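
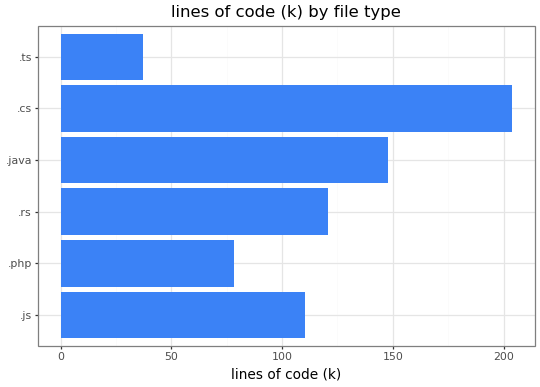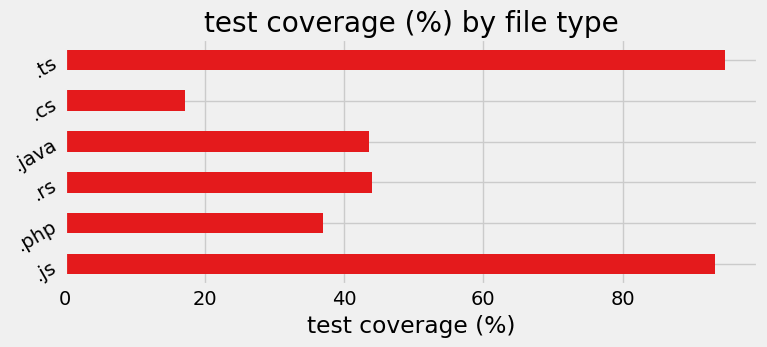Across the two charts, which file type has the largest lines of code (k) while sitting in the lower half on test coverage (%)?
Chart 2 median test coverage (%) ≈ 40; below-median file types: .php, .java, .cs. Among those, .cs has the highest lines of code (k) (≈ 200).

.cs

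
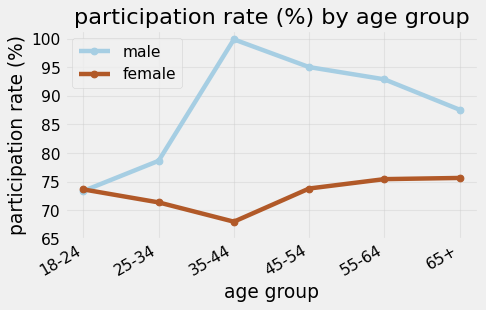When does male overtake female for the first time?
25-34

18-24: male ≈ 75 vs female ≈ 75 (not yet); 25-34: male ≈ 80 vs female ≈ 70 (first crossover).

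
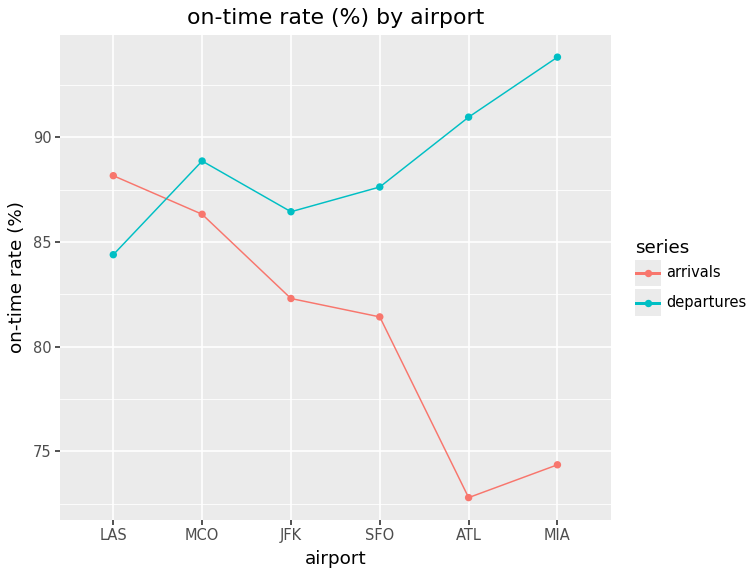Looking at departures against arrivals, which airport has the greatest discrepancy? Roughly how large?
MIA, ≈ 20 %

MIA: departures ≈ 94, arrivals ≈ 74 → gap ≈ 20. Next-largest (ATL) is only ≈ 18.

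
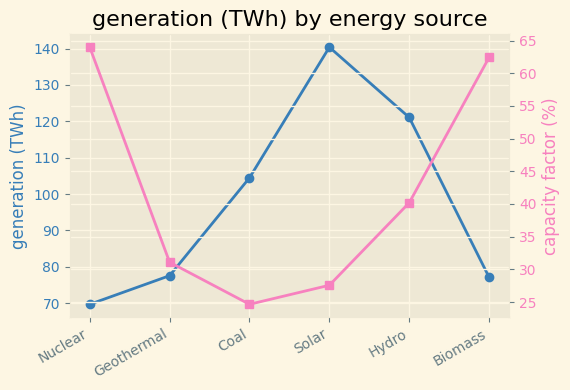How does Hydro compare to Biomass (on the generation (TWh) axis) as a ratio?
≈ 1.5×

Hydro ≈ 120, Biomass ≈ 80; 120/80 ≈ 1.5.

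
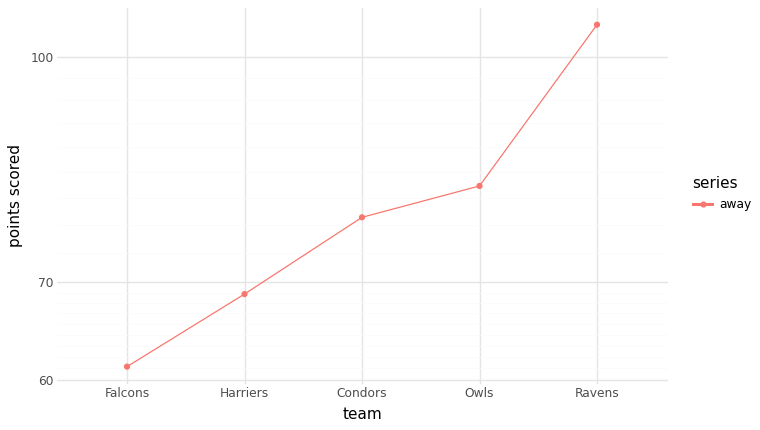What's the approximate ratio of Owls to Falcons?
≈ 1.33×

Owls ≈ 80, Falcons ≈ 60; 80/60 ≈ 1.33.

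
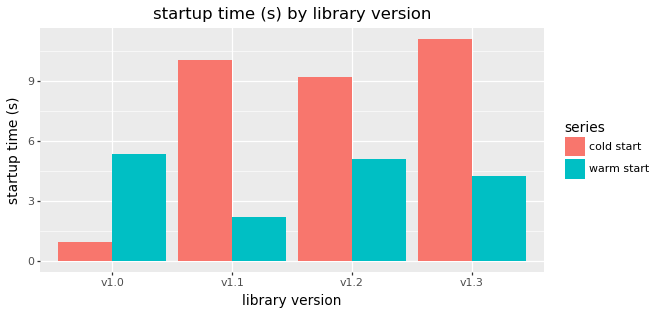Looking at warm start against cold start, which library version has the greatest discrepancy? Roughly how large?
v1.1: warm start ≈ 2, cold start ≈ 10 → gap ≈ 8. Next-largest (v1.3) is only ≈ 7.

v1.1, ≈ 8 s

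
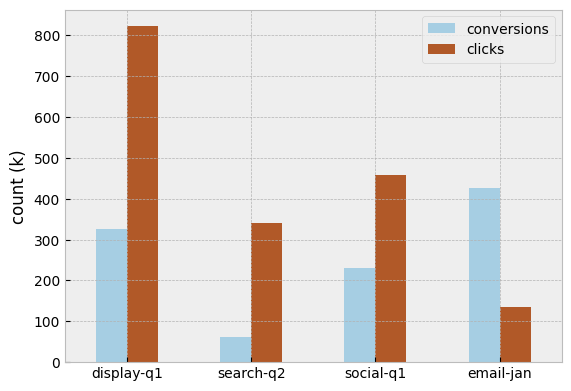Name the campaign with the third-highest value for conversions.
Top 4 for conversions: email-jan ≈ 400, display-q1 ≈ 300, social-q1 ≈ 200, search-q2 ≈ 100.

social-q1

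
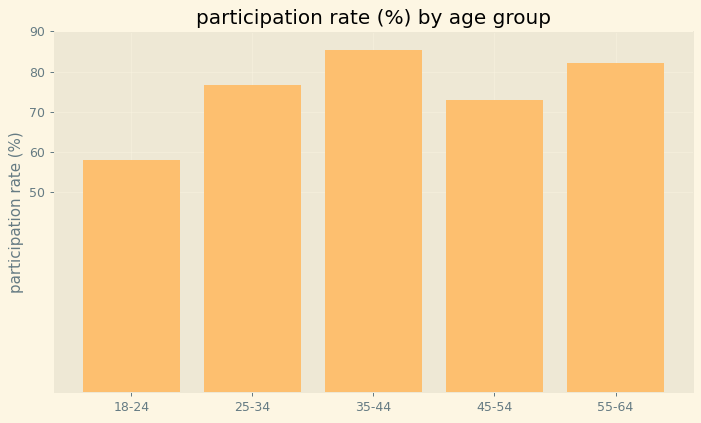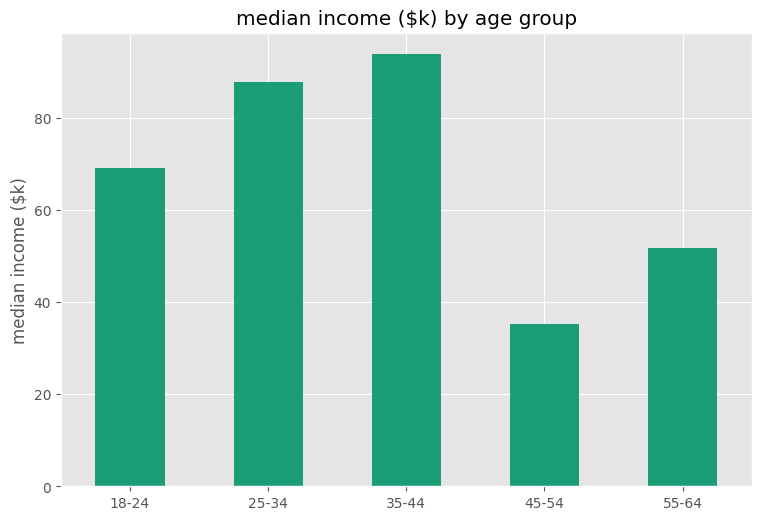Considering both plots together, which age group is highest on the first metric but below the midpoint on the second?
Chart 2 median median income ($k) ≈ 70; below-median age groups: 45-54, 55-64. Among those, 55-64 has the highest participation rate (%) (≈ 80).

55-64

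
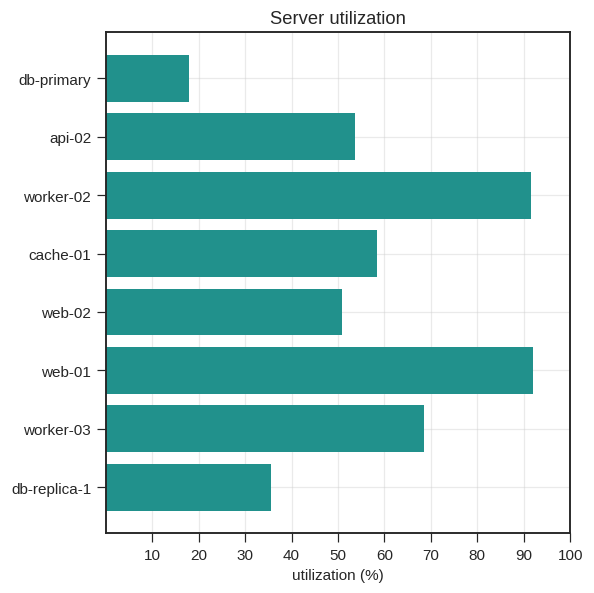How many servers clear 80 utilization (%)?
Above 80: worker-02, web-01.

2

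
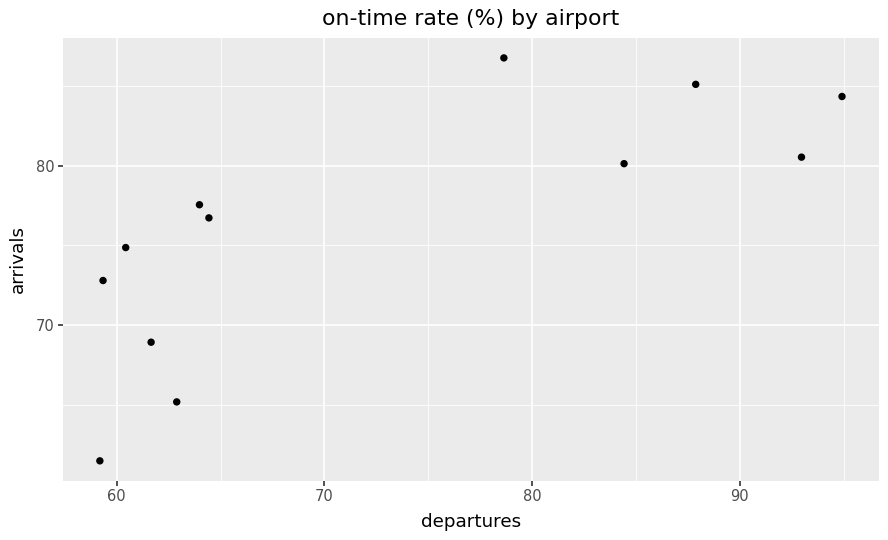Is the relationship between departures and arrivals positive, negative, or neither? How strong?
Points are positively correlated; strong (|r| ≈ 0.8).

positive, strong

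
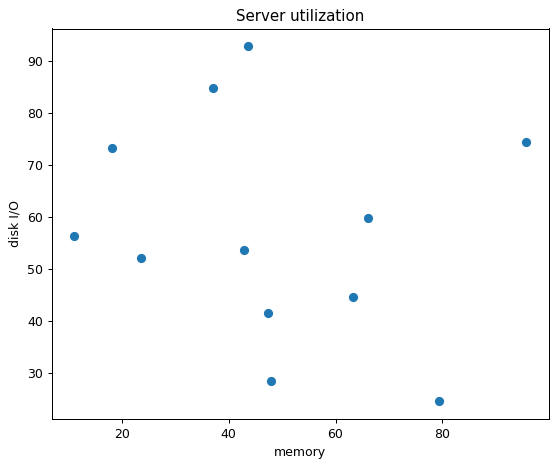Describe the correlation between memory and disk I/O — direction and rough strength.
no clear correlation

Points are roughly uncorrelated; weak (|r| ≈ 0.2).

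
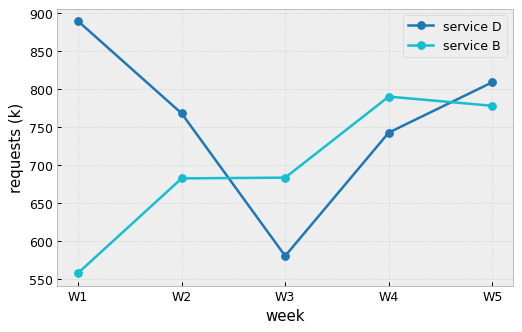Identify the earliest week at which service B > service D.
W2: service B ≈ 700 vs service D ≈ 750 (not yet); W3: service B ≈ 700 vs service D ≈ 600 (first crossover).

W3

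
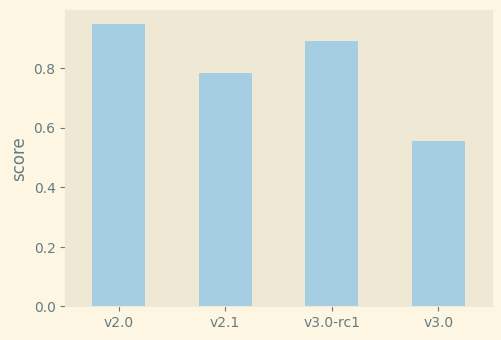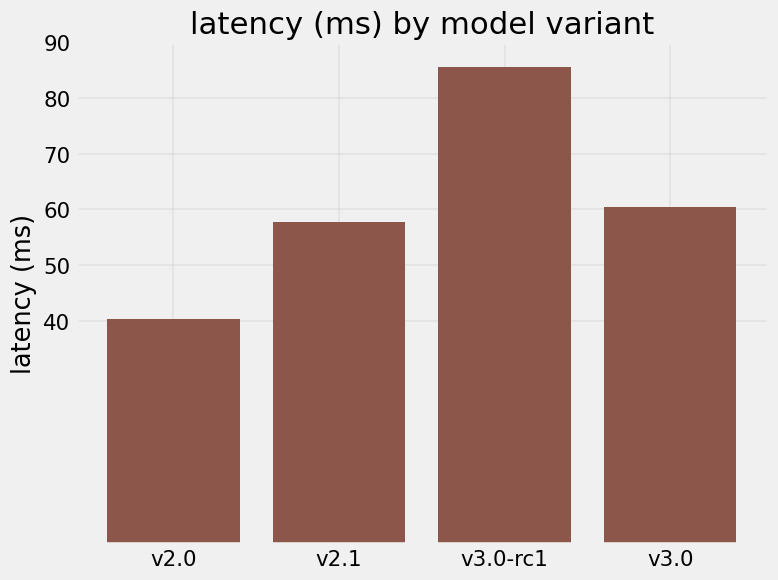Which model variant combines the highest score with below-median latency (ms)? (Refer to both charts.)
Chart 2 median latency (ms) ≈ 60; below-median model variants: v2.0, v2.1. Among those, v2.0 has the highest score (≈ 0.9).

v2.0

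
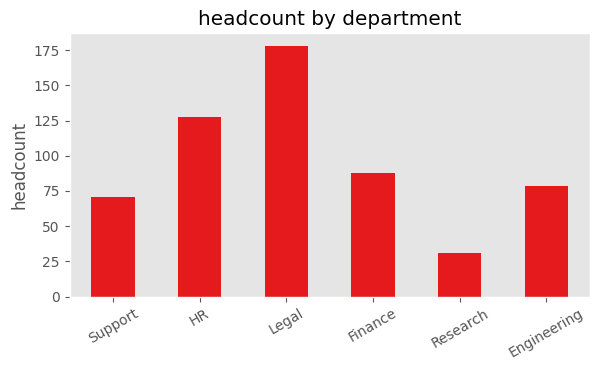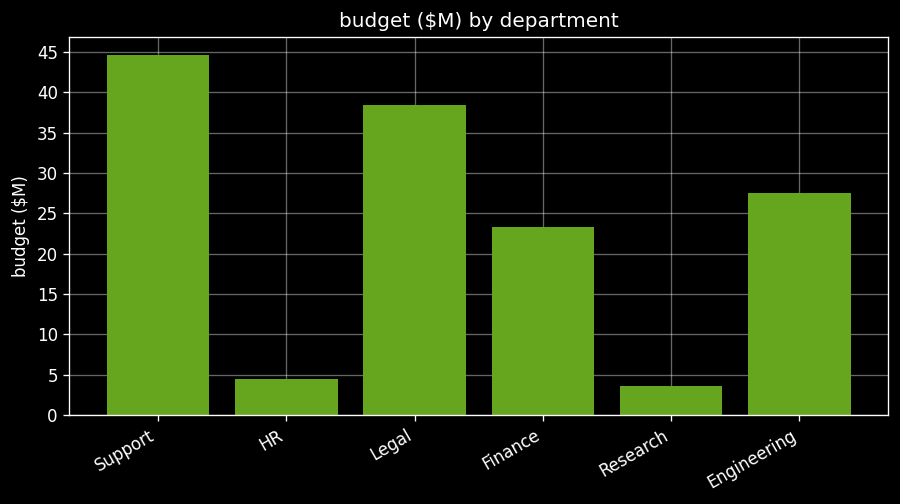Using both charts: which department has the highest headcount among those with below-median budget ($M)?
Chart 2 median budget ($M) ≈ 25; below-median departments: HR, Finance, Research. Among those, HR has the highest headcount (≈ 120).

HR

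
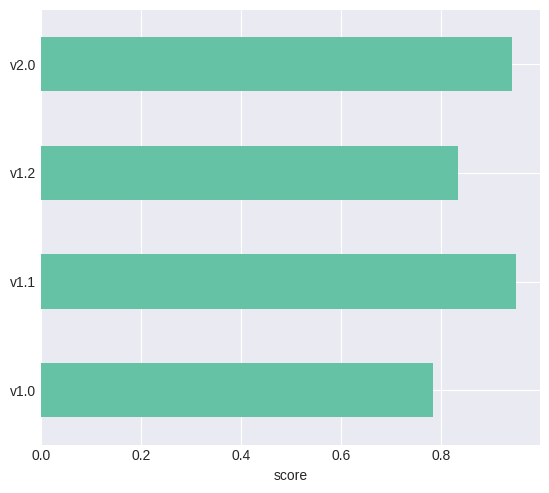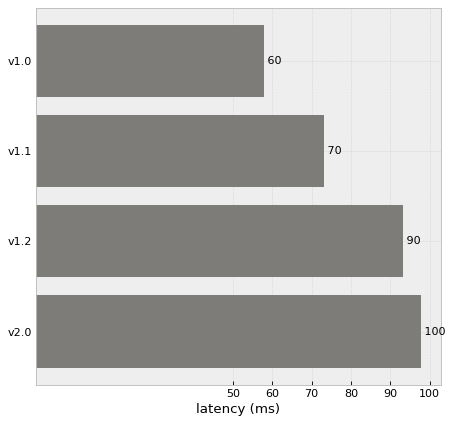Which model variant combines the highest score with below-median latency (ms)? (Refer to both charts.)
v1.1

Chart 2 median latency (ms) ≈ 80; below-median model variants: v1.0, v1.1. Among those, v1.1 has the highest score (≈ 0.9).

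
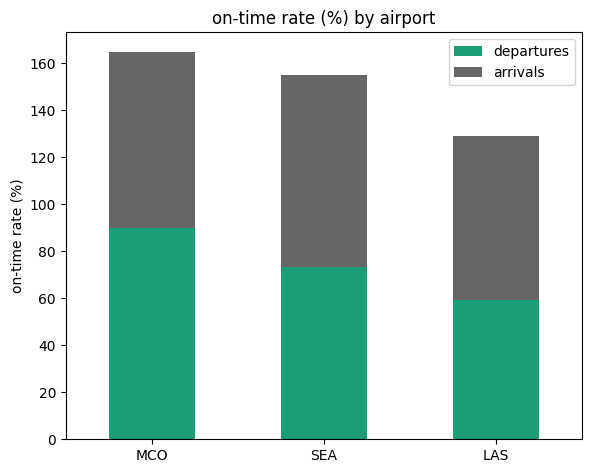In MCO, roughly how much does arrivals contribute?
≈ 60

arrivals top ≈ 160, bottom ≈ 100; segment ≈ 60.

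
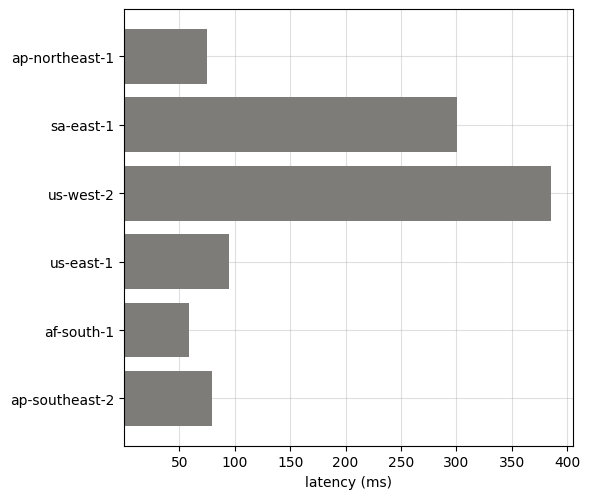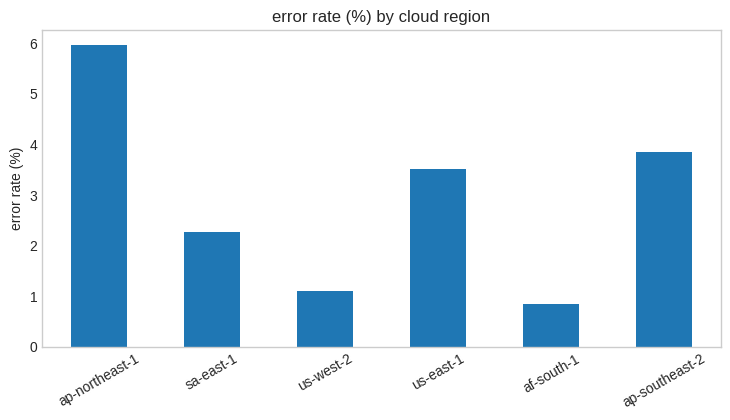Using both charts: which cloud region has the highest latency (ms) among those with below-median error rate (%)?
Chart 2 median error rate (%) ≈ 3; below-median cloud regions: sa-east-1, us-west-2, af-south-1. Among those, us-west-2 has the highest latency (ms) (≈ 400).

us-west-2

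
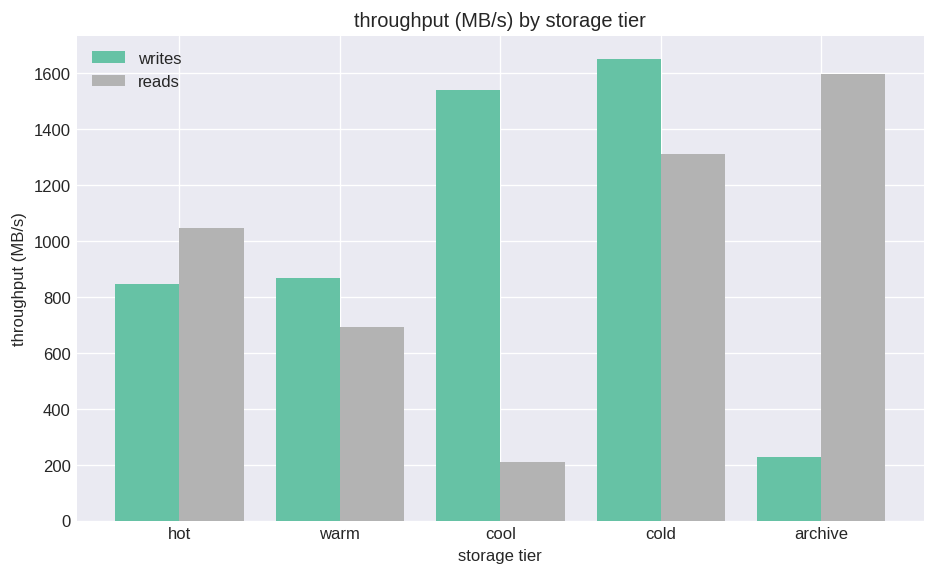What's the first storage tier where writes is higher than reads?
hot: writes ≈ 800 vs reads ≈ 1000 (not yet); warm: writes ≈ 800 vs reads ≈ 600 (first crossover).

warm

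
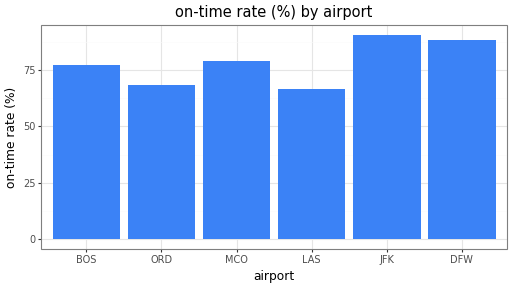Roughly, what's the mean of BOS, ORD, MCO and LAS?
≈ 75

(80 + 70 + 80 + 70) / 4 ≈ 75.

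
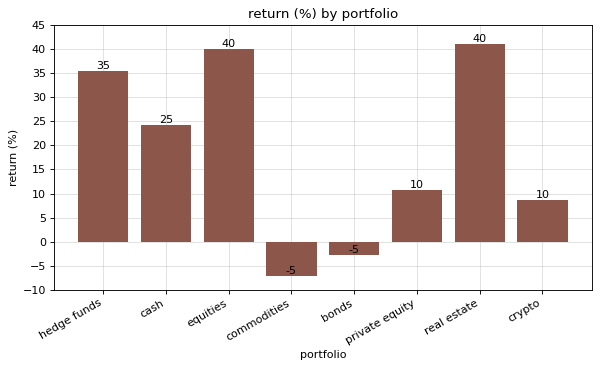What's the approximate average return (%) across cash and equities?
≈ 32

(25 + 40) / 2 ≈ 32.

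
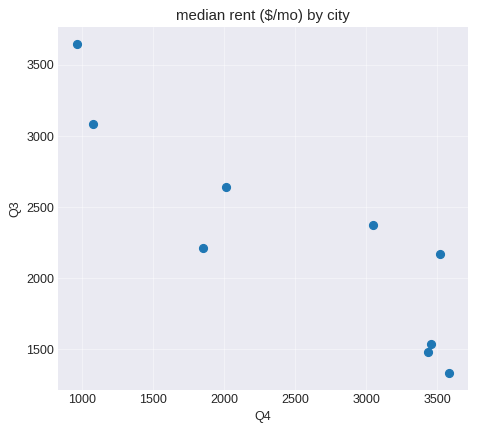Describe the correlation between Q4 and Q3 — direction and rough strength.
Points are negatively correlated; strong (|r| ≈ 0.9).

negative, strong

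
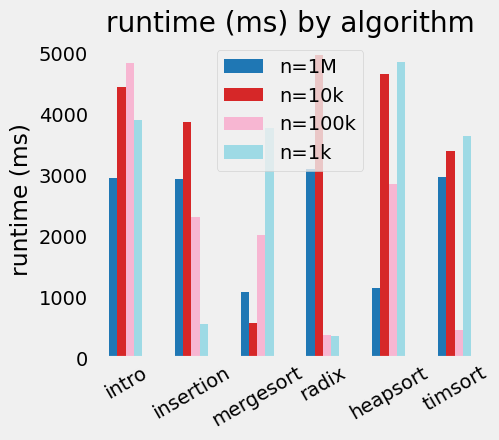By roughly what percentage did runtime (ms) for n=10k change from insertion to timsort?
insertion ≈ 4000, timsort ≈ 3500; (3500 − 4000) / 4000 ≈ -12.5%.

≈ -12.5%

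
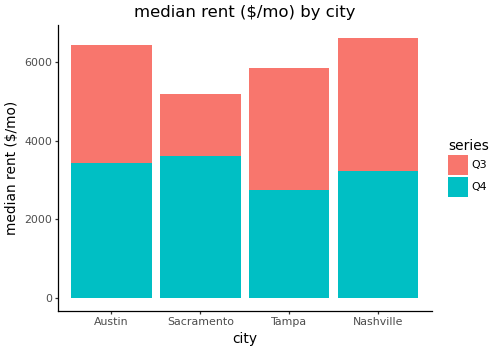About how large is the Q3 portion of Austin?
Q3 top ≈ 6000, bottom ≈ 3000; segment ≈ 3000.

≈ 3000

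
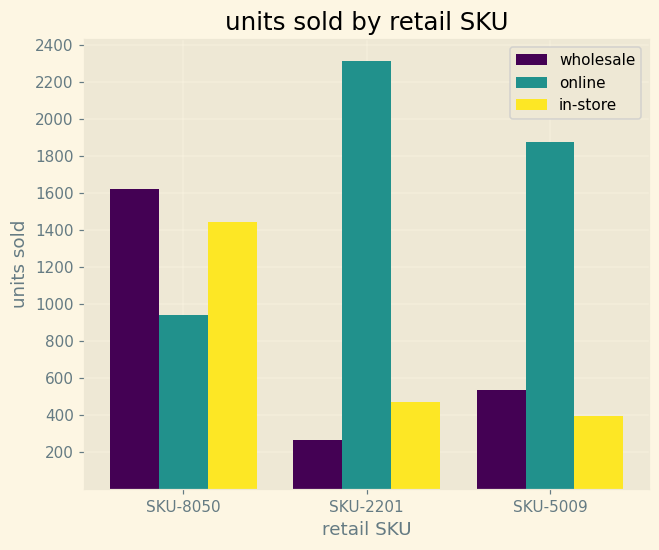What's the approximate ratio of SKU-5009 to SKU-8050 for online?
SKU-5009 ≈ 1800, SKU-8050 ≈ 1000; 1800/1000 ≈ 1.8.

≈ 1.8×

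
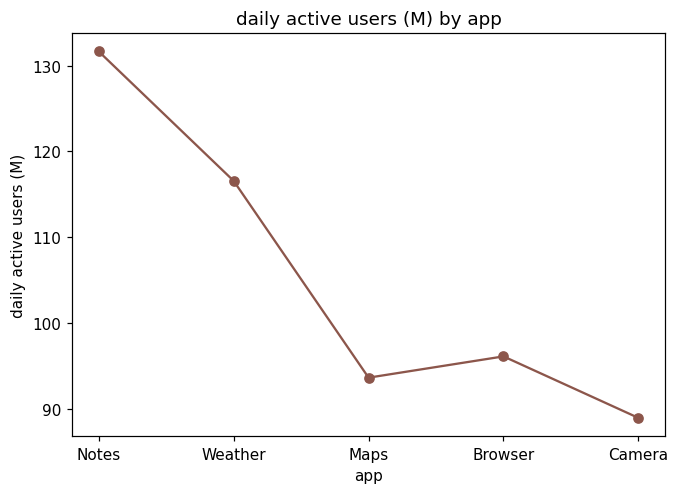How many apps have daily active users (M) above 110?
2

Above 110: Notes, Weather.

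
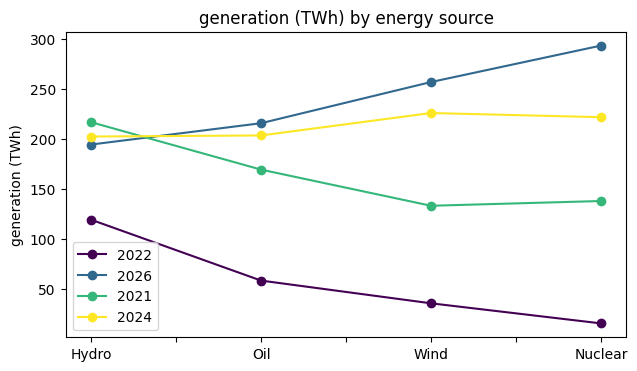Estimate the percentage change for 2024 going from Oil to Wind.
≈ +12.5%

Oil ≈ 200, Wind ≈ 225; (225 − 200) / 200 ≈ +12.5%.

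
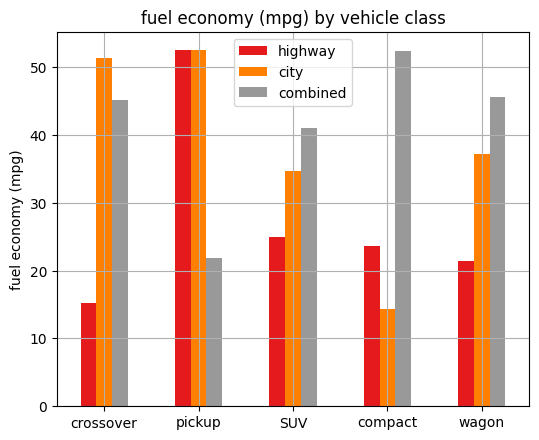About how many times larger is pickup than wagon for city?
pickup ≈ 55, wagon ≈ 35; 55/35 ≈ 1.57.

≈ 1.57×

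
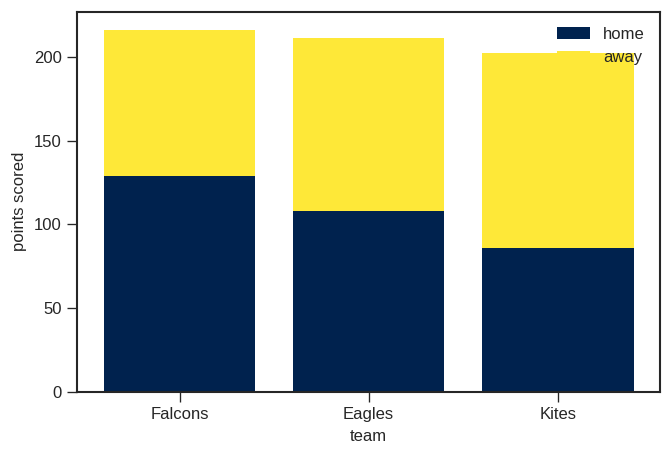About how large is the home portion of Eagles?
home top ≈ 100, bottom ≈ 0; segment ≈ 100.

≈ 100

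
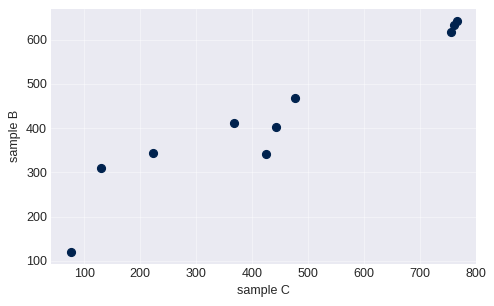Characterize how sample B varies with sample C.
positive, strong

Points are positively correlated; strong (|r| ≈ 1.0).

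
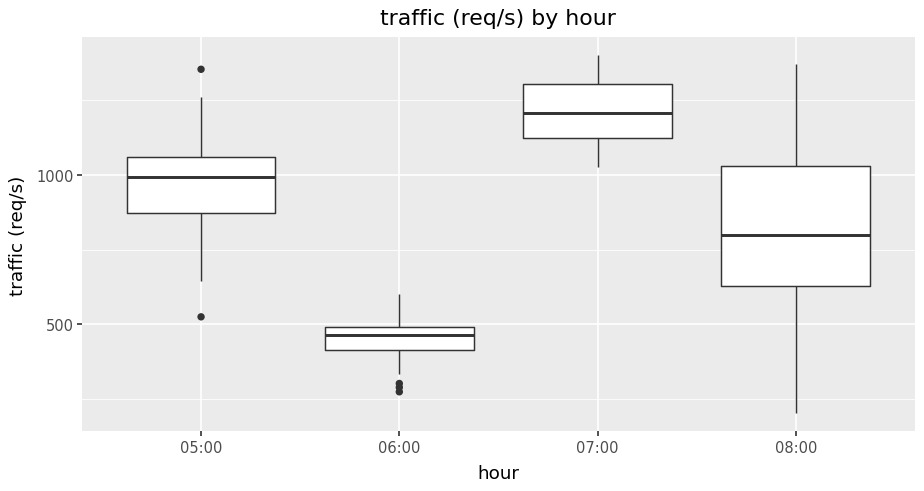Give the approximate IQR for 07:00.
Q3 ≈ 1300, Q1 ≈ 1100; IQR ≈ 200.

≈ 200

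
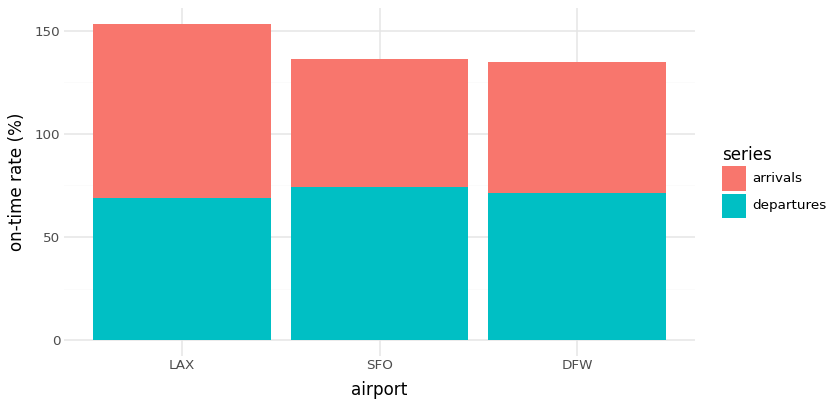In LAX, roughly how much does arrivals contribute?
arrivals top ≈ 160, bottom ≈ 60; segment ≈ 100.

≈ 100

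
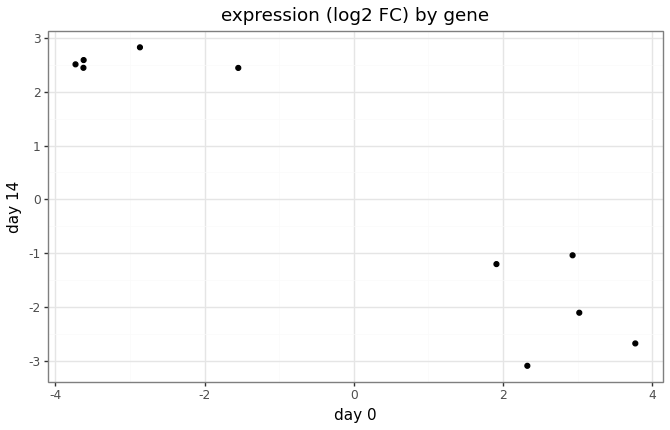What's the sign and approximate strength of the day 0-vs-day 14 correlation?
Points are negatively correlated; strong (|r| ≈ 1.0).

negative, strong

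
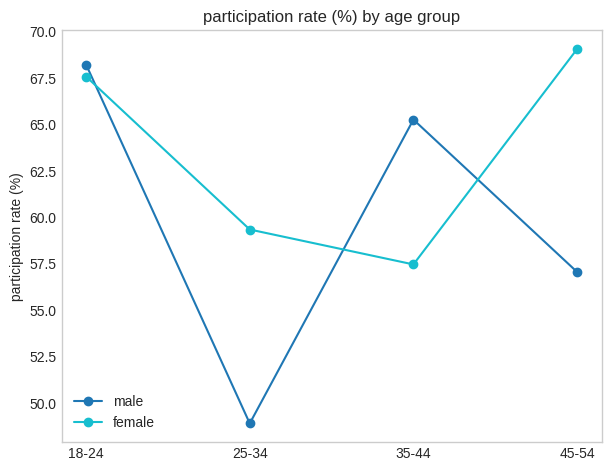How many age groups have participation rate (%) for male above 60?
Above 60: 18-24, 35-44.

2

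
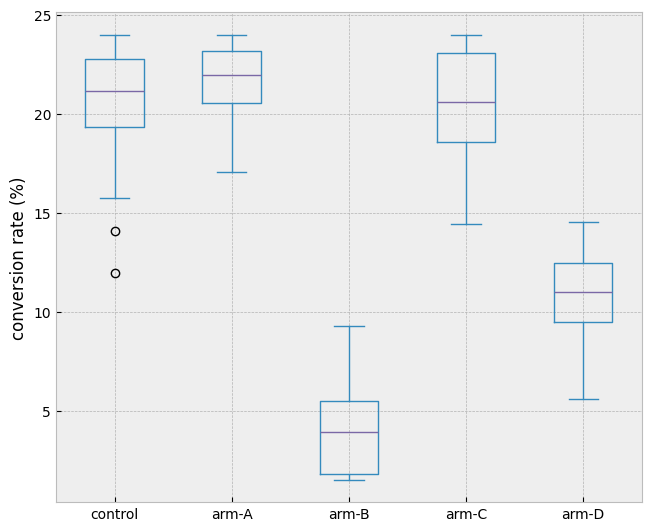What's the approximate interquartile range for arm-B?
≈ 4

Q3 ≈ 6, Q1 ≈ 2; IQR ≈ 4.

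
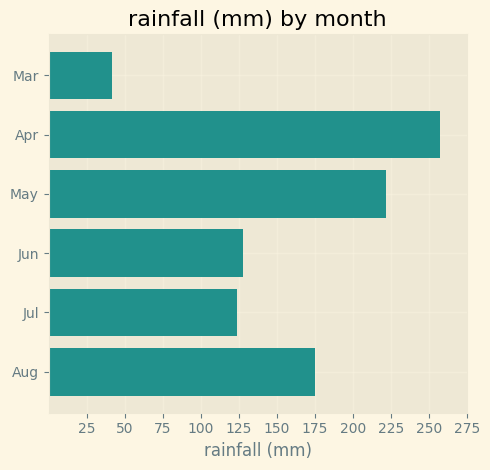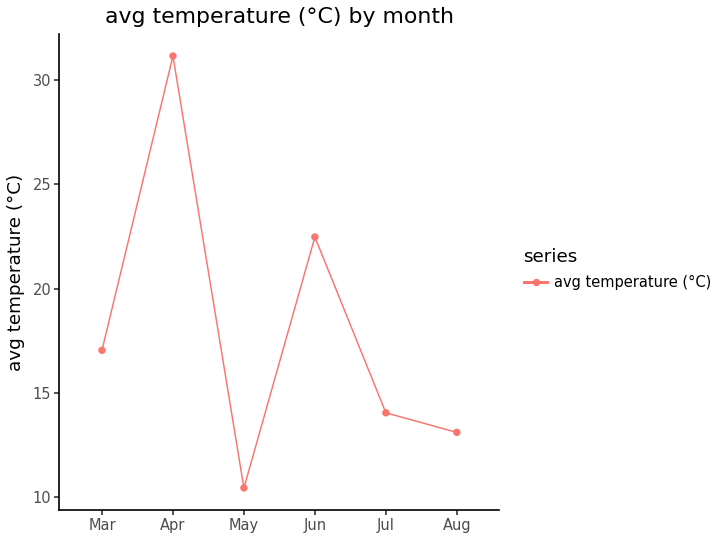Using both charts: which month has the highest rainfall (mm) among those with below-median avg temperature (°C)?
Chart 2 median avg temperature (°C) ≈ 15; below-median months: May, Jul, Aug. Among those, May has the highest rainfall (mm) (≈ 225).

May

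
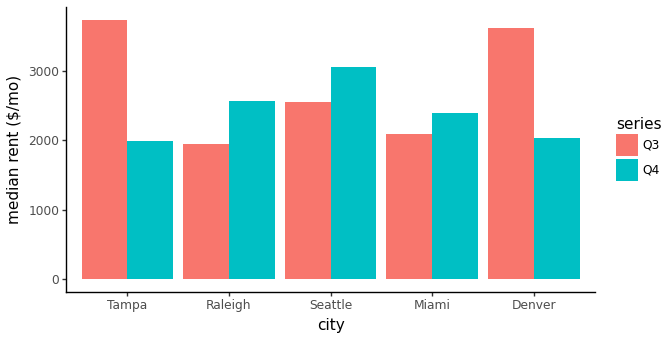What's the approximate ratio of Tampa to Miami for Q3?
≈ 1.75×

Tampa ≈ 3500, Miami ≈ 2000; 3500/2000 ≈ 1.75.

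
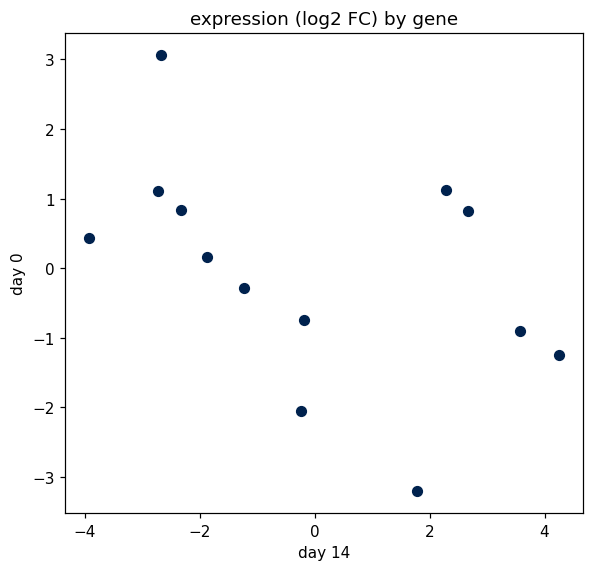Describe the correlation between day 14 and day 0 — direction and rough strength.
negative, moderate

Points are negatively correlated; moderate (|r| ≈ 0.5).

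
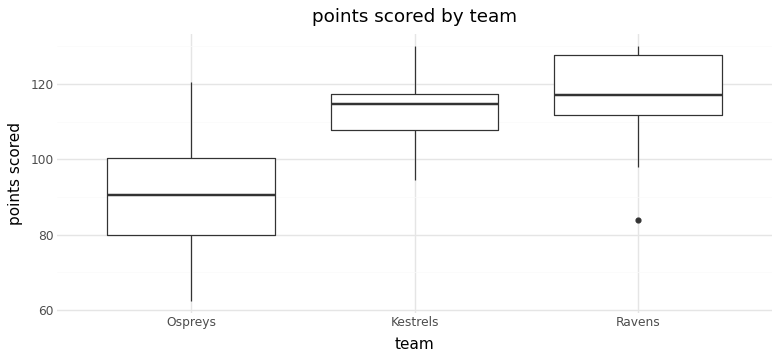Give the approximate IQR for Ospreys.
Q3 ≈ 100, Q1 ≈ 80; IQR ≈ 20.

≈ 20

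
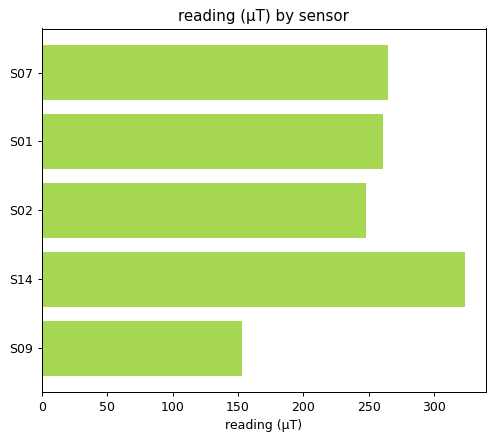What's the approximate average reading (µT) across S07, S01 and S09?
(250 + 250 + 150) / 3 ≈ 217.

≈ 217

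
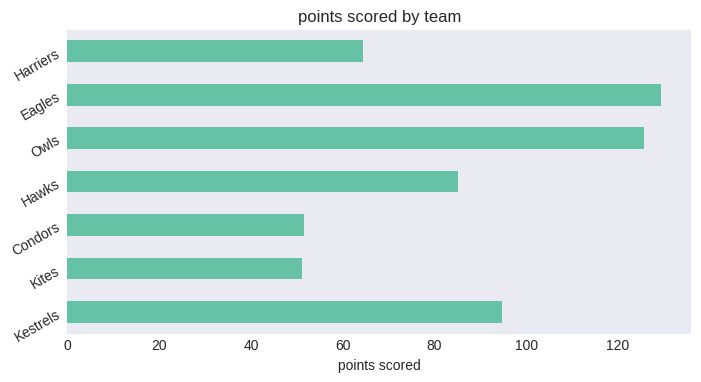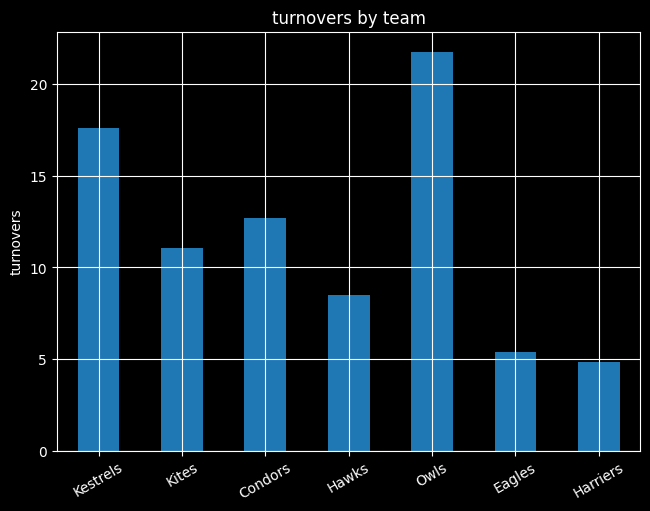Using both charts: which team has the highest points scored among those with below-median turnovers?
Eagles

Chart 2 median turnovers ≈ 12; below-median teams: Hawks, Eagles, Harriers. Among those, Eagles has the highest points scored (≈ 120).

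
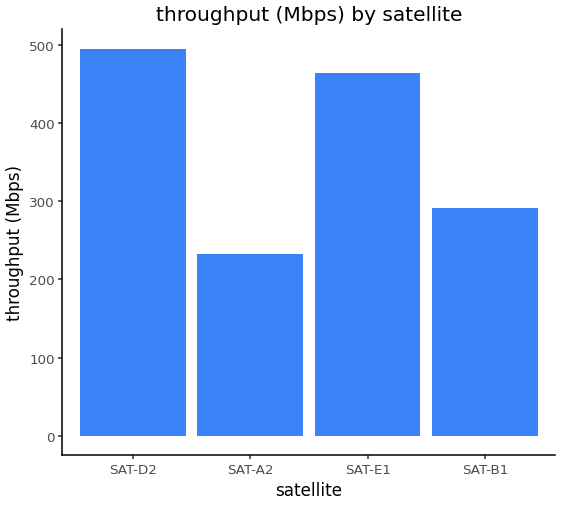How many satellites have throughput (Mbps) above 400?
2

Above 400: SAT-D2, SAT-E1.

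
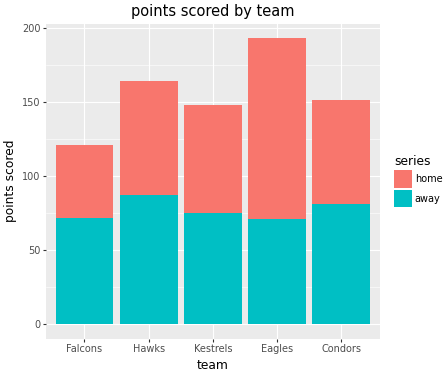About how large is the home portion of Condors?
home top ≈ 160, bottom ≈ 80; segment ≈ 80.

≈ 80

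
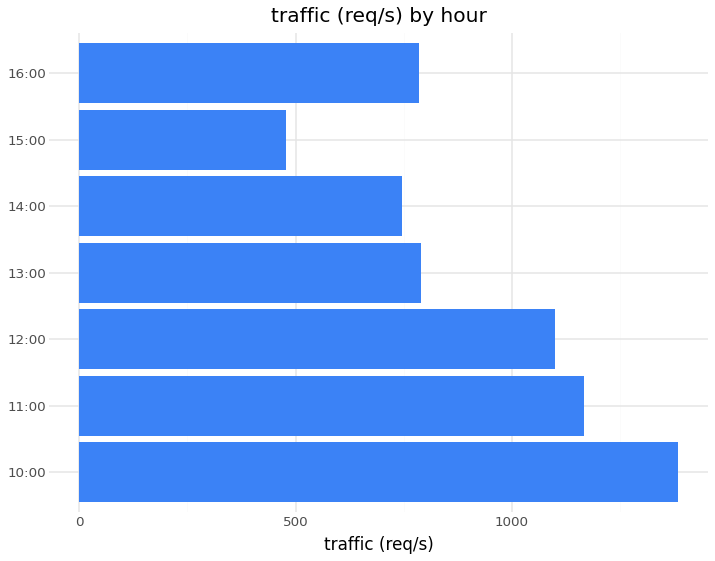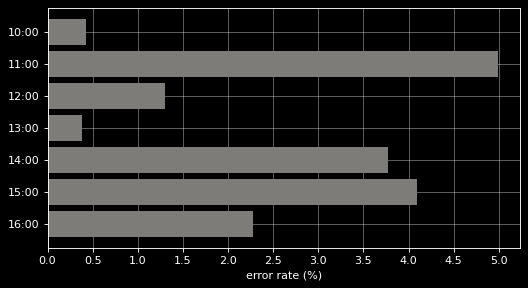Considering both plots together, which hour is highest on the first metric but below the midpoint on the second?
Chart 2 median error rate (%) ≈ 2.5; below-median hours: 10:00, 12:00, 13:00. Among those, 10:00 has the highest traffic (req/s) (≈ 1400).

10:00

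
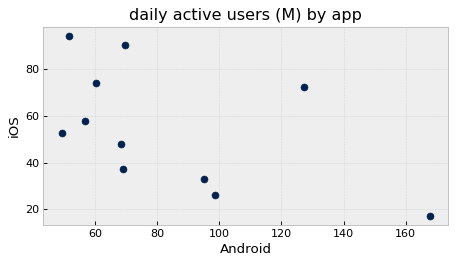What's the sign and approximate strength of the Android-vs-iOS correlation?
negative, moderate

Points are negatively correlated; moderate (|r| ≈ 0.5).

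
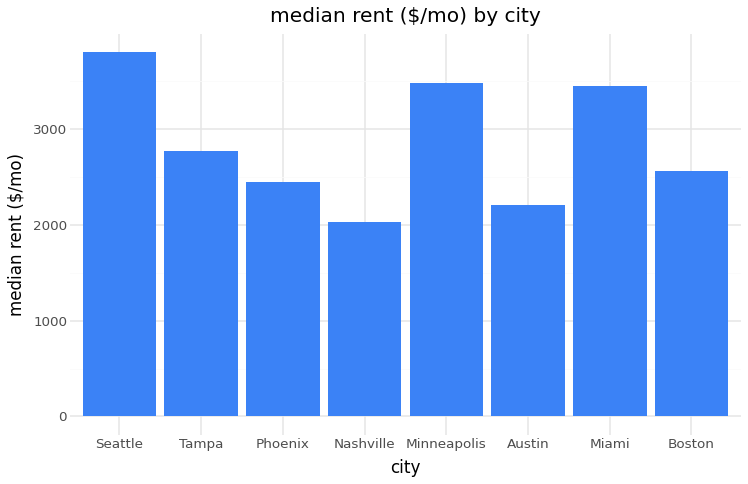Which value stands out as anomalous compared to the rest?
Seattle ≈ 4000; the rest sit between ≈ 2000 and ≈ 3500.

Seattle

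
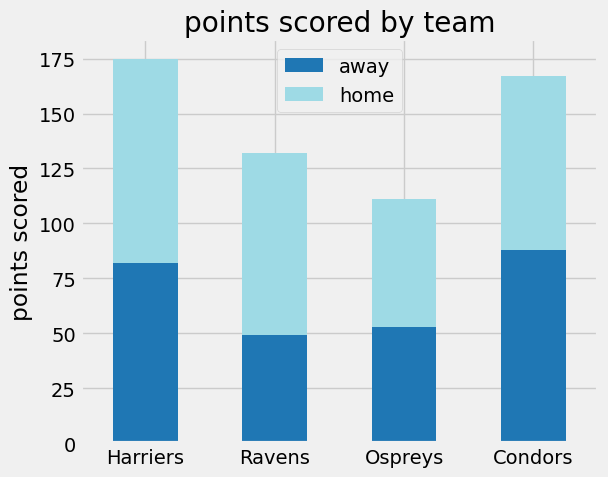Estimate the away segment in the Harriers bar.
≈ 80

away top ≈ 80, bottom ≈ 0; segment ≈ 80.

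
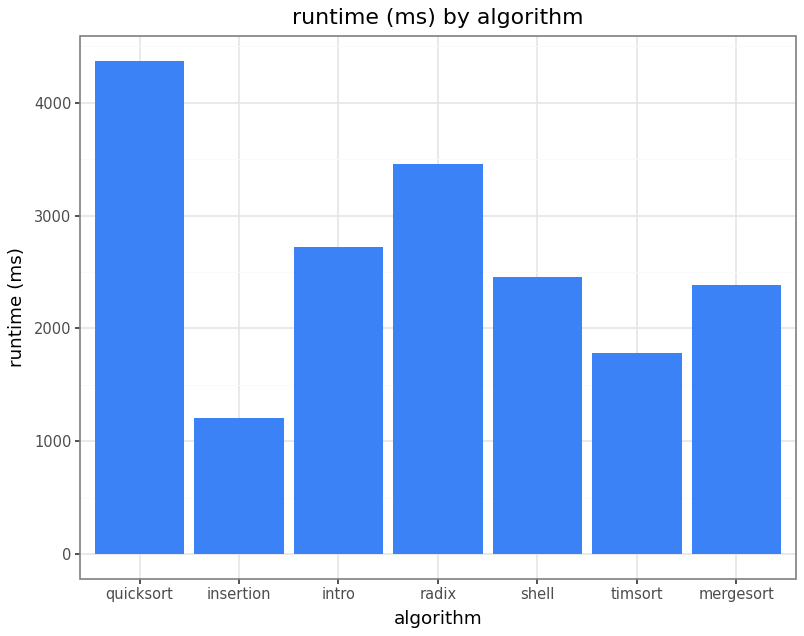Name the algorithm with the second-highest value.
radix

Top 3: quicksort ≈ 4500, radix ≈ 3500, intro ≈ 2500.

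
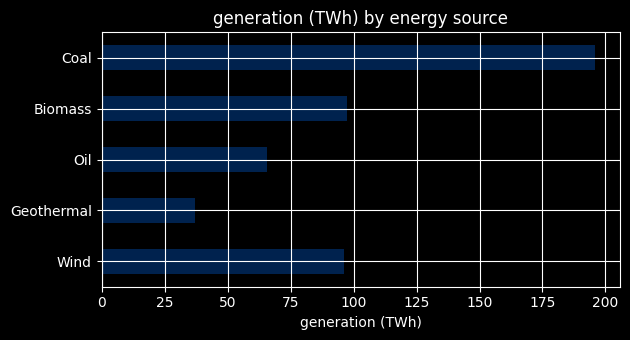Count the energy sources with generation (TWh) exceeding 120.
Above 120: Coal.

1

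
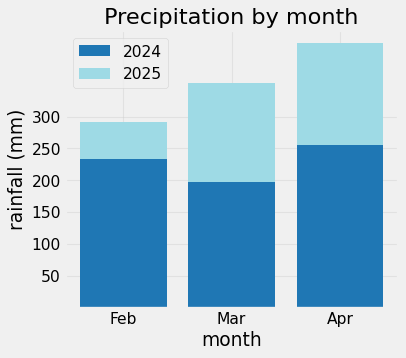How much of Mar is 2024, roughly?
≈ 200

2024 top ≈ 200, bottom ≈ 0; segment ≈ 200.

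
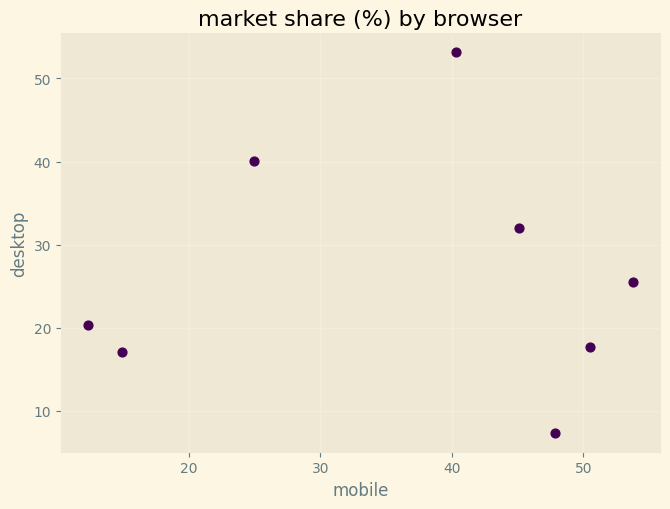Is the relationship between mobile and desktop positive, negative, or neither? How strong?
no clear correlation

Points are roughly uncorrelated; weak (|r| ≈ 0.0).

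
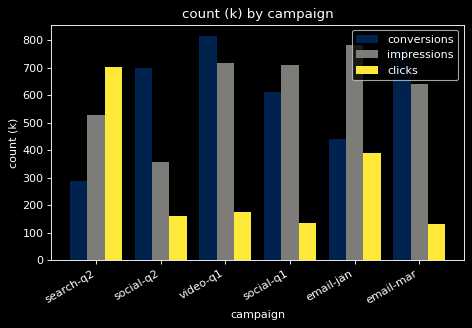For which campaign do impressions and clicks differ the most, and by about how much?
social-q1: impressions ≈ 700, clicks ≈ 100 → gap ≈ 600. Next-largest (video-q1) is only ≈ 500.

social-q1, ≈ 600 k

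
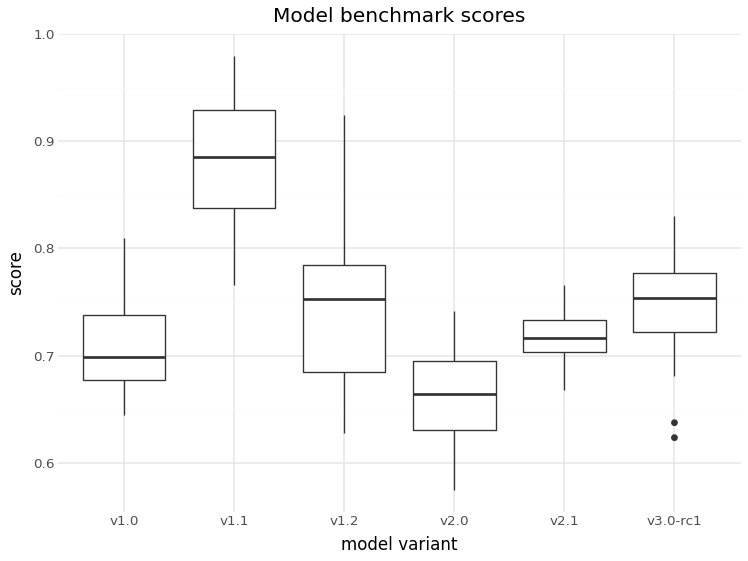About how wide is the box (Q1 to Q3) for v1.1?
≈ 0.08

Q3 ≈ 0.92, Q1 ≈ 0.84; IQR ≈ 0.08.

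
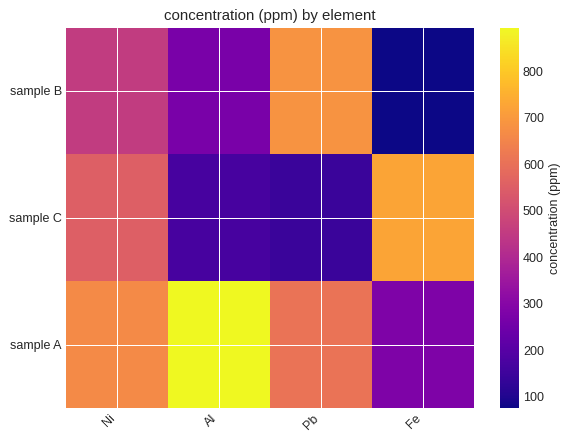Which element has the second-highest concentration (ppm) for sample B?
Top 3 for sample B: Pb ≈ 700, Ni ≈ 500, Al ≈ 300.

Ni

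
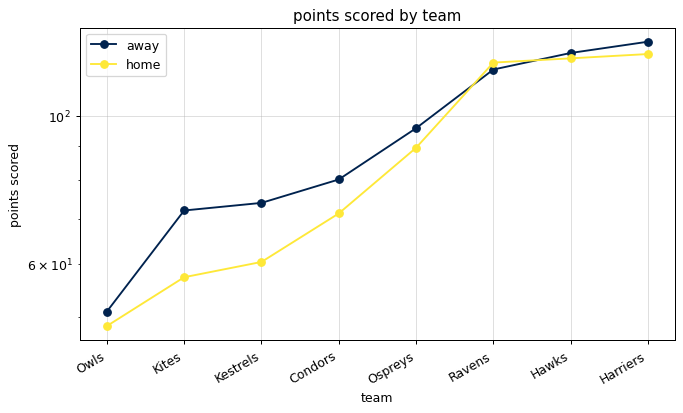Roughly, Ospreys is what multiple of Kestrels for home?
≈ 1.5×

Ospreys ≈ 90, Kestrels ≈ 60; 90/60 ≈ 1.5.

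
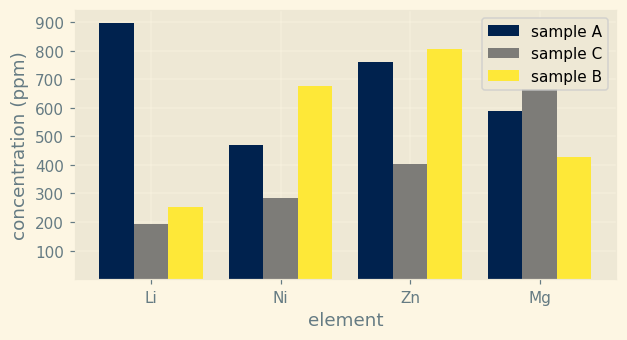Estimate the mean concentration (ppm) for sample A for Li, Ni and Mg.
≈ 667

(900 + 500 + 600) / 3 ≈ 667.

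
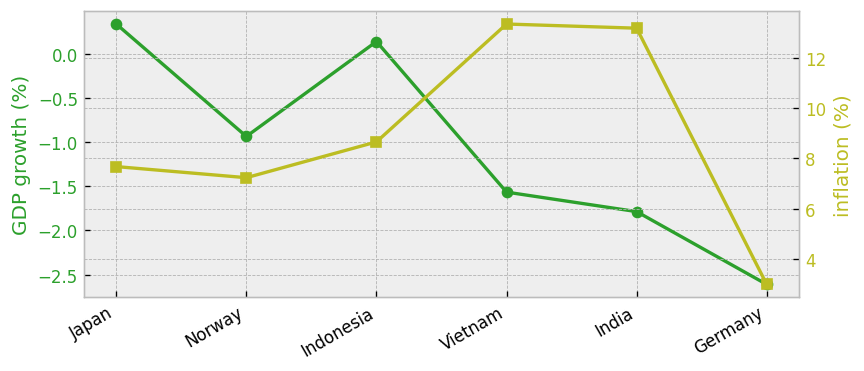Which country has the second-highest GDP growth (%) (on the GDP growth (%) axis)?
Indonesia

Top 3 (on the GDP growth (%) axis): Japan ≈ 0.5, Indonesia ≈ 0.0, Norway ≈ -1.0.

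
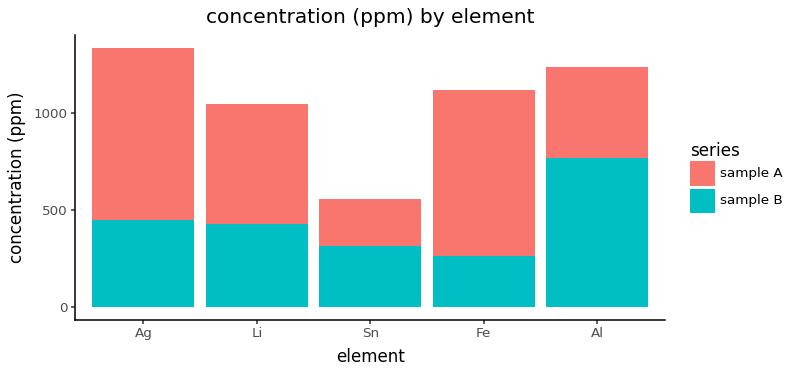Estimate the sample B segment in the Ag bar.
sample B top ≈ 400, bottom ≈ 0; segment ≈ 400.

≈ 400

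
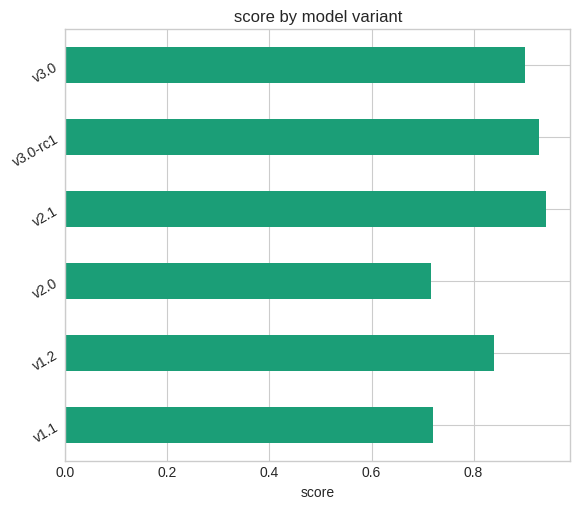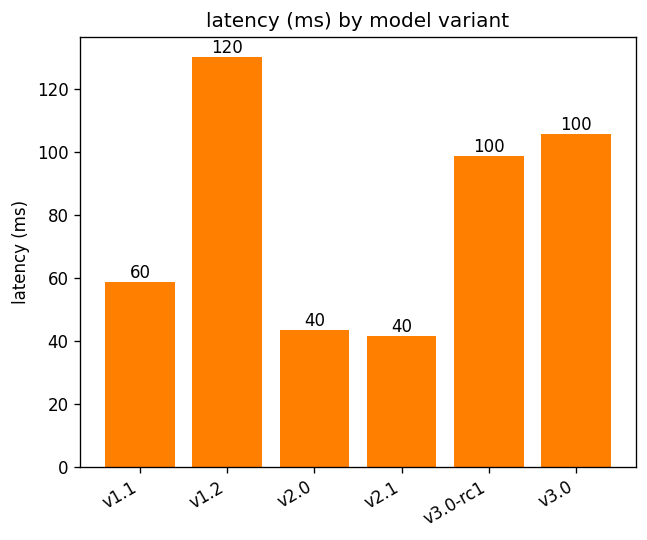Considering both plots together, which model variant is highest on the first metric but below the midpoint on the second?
v2.1

Chart 2 median latency (ms) ≈ 80; below-median model variants: v1.1, v2.0, v2.1. Among those, v2.1 has the highest score (≈ 0.9).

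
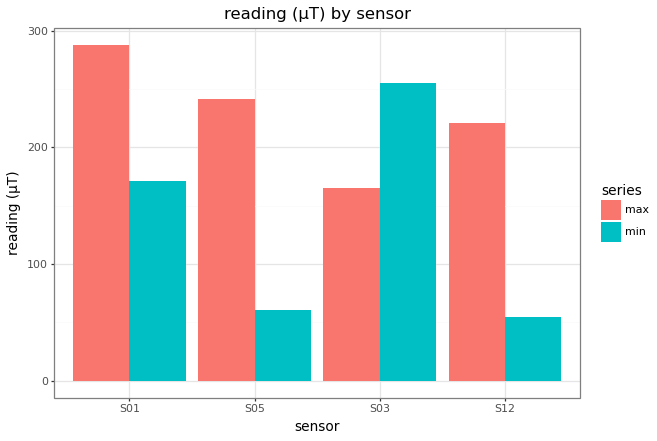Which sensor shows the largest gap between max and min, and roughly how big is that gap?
S05: max ≈ 250, min ≈ 50 → gap ≈ 200. Next-largest (S12) is only ≈ 175.

S05, ≈ 200 µT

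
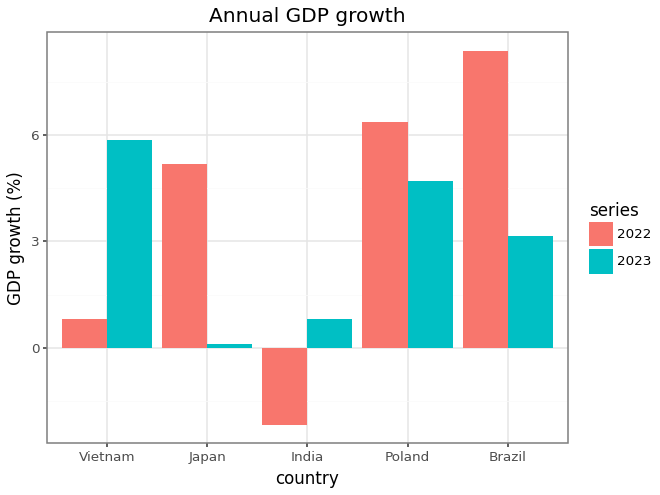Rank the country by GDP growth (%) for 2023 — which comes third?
Brazil

Top 4 for 2023: Vietnam ≈ 6, Poland ≈ 5, Brazil ≈ 3, India ≈ 1.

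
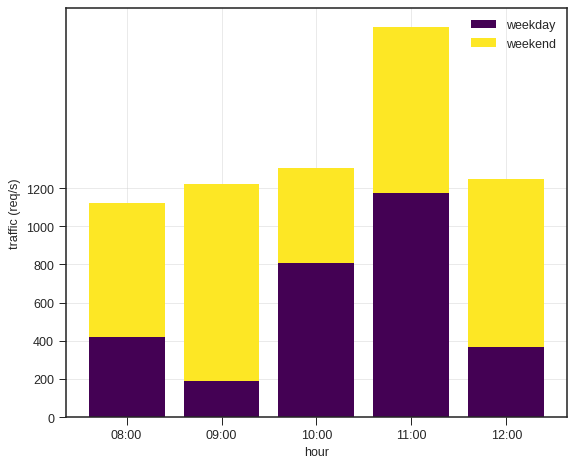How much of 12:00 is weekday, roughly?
weekday top ≈ 400, bottom ≈ 0; segment ≈ 400.

≈ 400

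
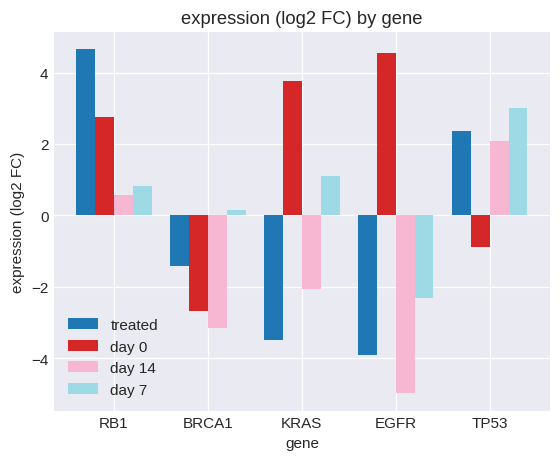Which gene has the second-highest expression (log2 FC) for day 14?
Top 3 for day 14: TP53 ≈ 2, RB1 ≈ 1, KRAS ≈ -2.

RB1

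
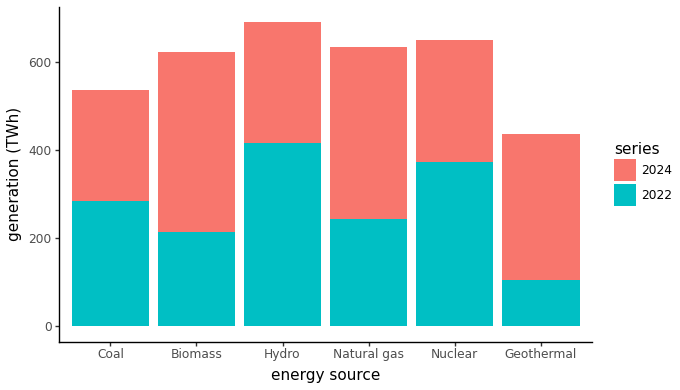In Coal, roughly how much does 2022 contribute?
2022 top ≈ 300, bottom ≈ 0; segment ≈ 300.

≈ 300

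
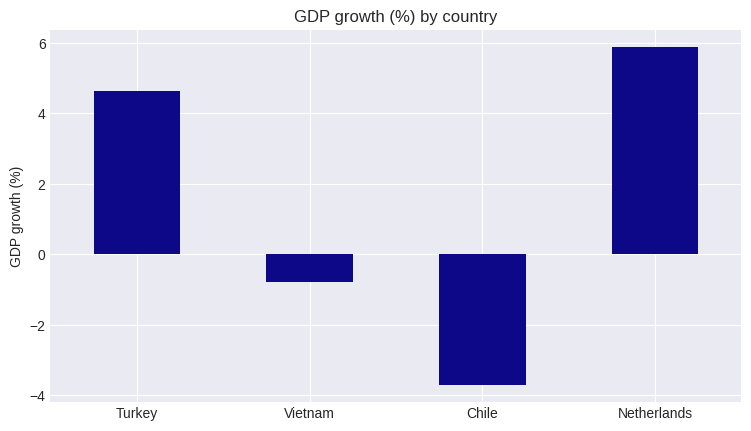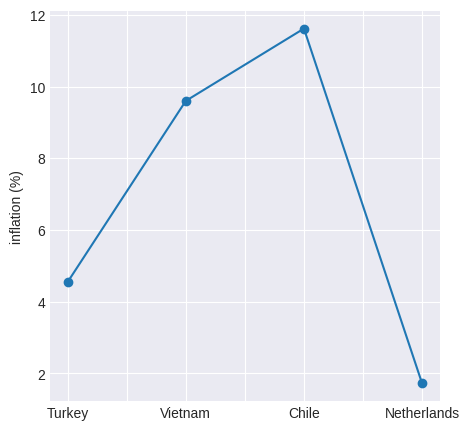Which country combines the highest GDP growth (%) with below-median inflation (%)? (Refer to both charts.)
Chart 2 median inflation (%) ≈ 8; below-median countries: Turkey, Netherlands. Among those, Netherlands has the highest GDP growth (%) (≈ 6).

Netherlands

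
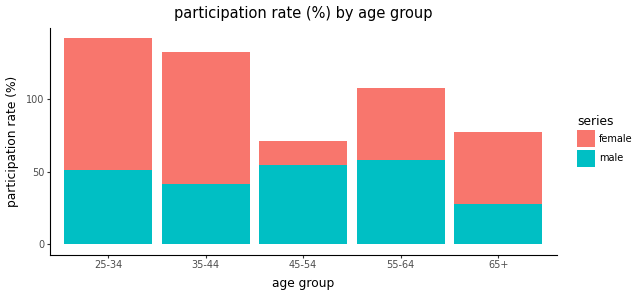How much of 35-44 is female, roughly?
female top ≈ 140, bottom ≈ 40; segment ≈ 100.

≈ 100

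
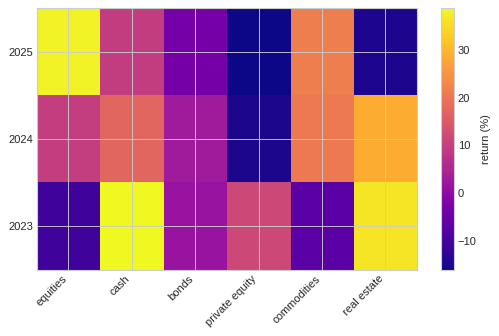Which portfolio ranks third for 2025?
Top 4 for 2025: equities ≈ 40, commodities ≈ 20, cash ≈ 10, bonds ≈ -5.

cash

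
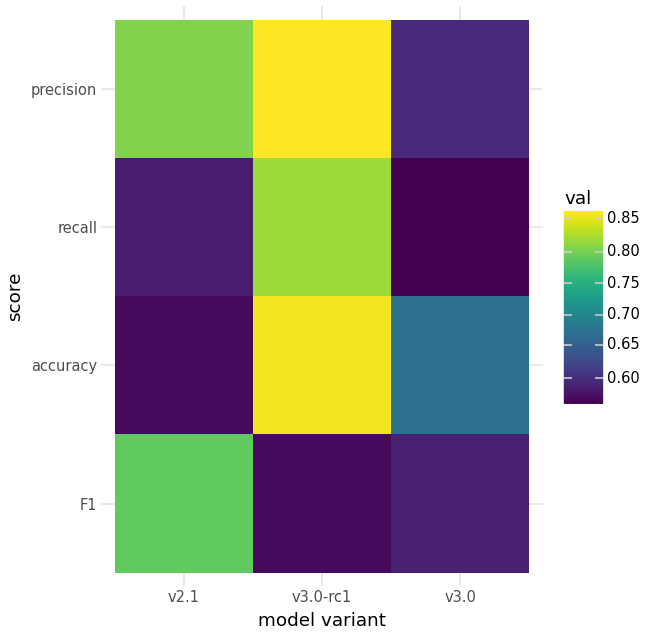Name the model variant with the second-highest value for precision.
Top 3 for precision: v3.0-rc1 ≈ 0.85, v2.1 ≈ 0.80, v3.0 ≈ 0.60.

v2.1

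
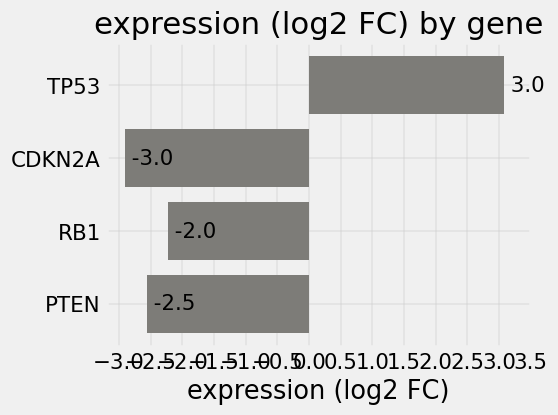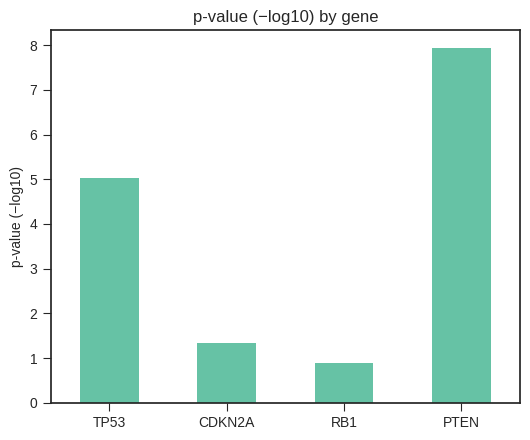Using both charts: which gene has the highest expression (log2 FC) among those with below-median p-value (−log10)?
Chart 2 median p-value (−log10) ≈ 3; below-median genes: CDKN2A, RB1. Among those, RB1 has the highest expression (log2 FC) (≈ -2).

RB1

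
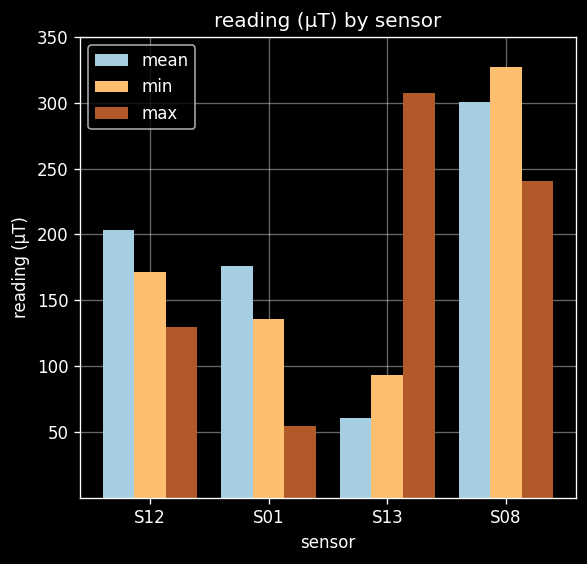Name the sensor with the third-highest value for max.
S12

Top 4 for max: S13 ≈ 300, S08 ≈ 250, S12 ≈ 150, S01 ≈ 50.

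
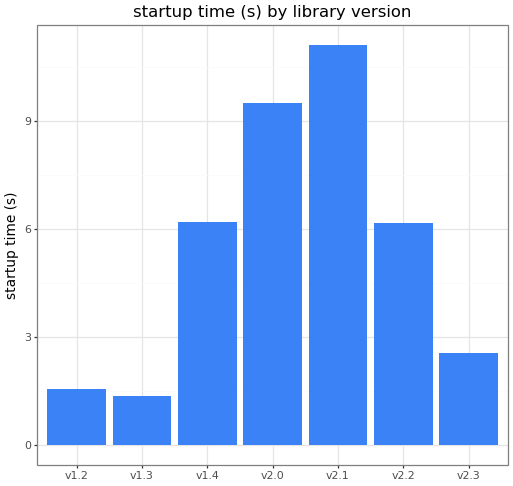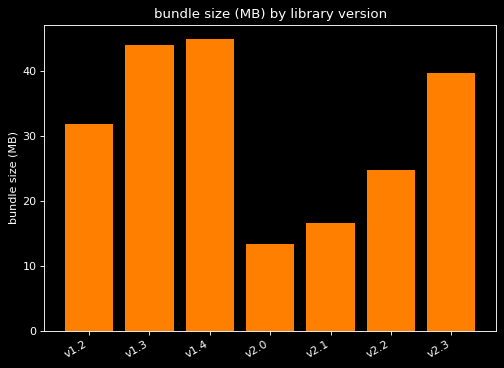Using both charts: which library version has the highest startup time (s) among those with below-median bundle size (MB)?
v2.1

Chart 2 median bundle size (MB) ≈ 30; below-median library versions: v2.0, v2.1, v2.2. Among those, v2.1 has the highest startup time (s) (≈ 12).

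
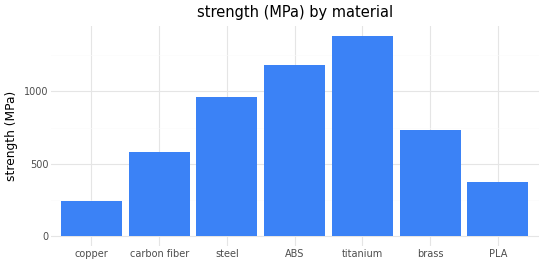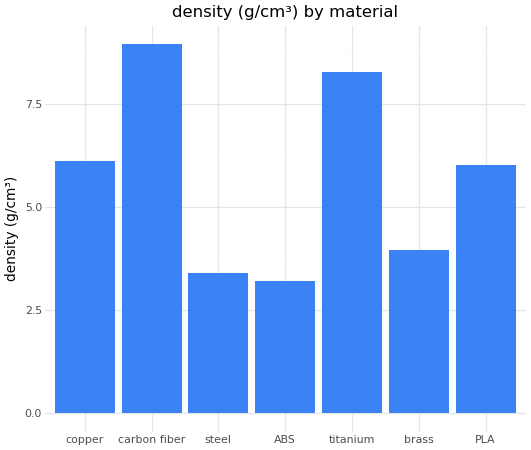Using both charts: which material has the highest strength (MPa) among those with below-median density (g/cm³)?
ABS

Chart 2 median density (g/cm³) ≈ 6; below-median materials: steel, ABS, brass. Among those, ABS has the highest strength (MPa) (≈ 1200).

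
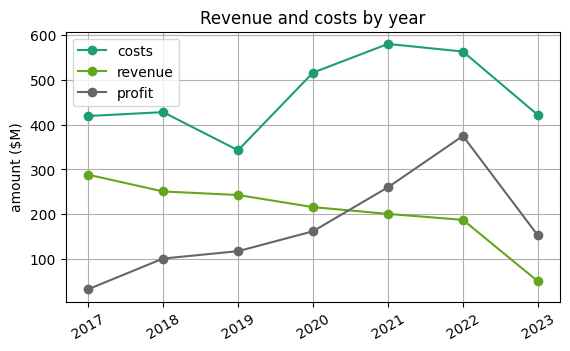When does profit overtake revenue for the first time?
2021

2020: profit ≈ 150 vs revenue ≈ 200 (not yet); 2021: profit ≈ 250 vs revenue ≈ 200 (first crossover).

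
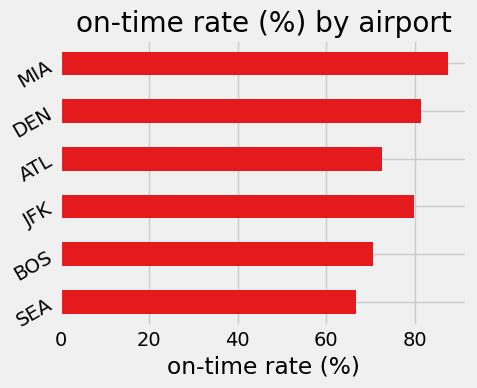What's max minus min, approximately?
Max MIA ≈ 90, min SEA ≈ 70; range ≈ 20.

≈ 20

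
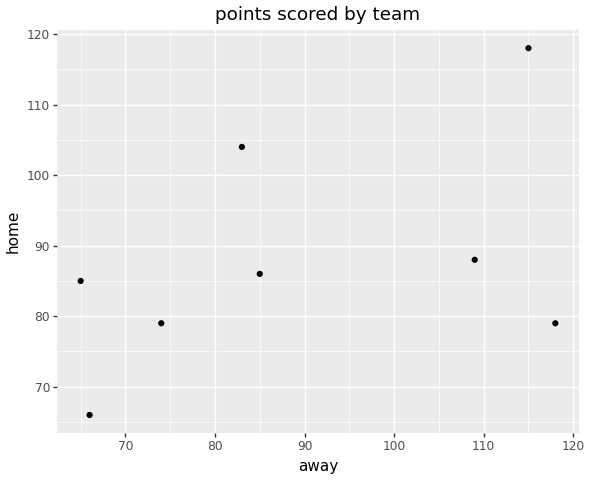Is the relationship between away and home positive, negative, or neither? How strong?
Points are positively correlated; moderate (|r| ≈ 0.5).

positive, moderate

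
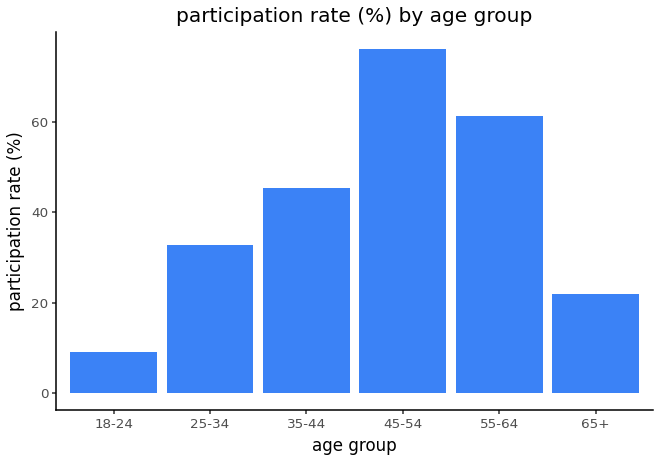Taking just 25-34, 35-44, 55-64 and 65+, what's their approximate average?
(30 + 50 + 60 + 20) / 4 ≈ 40.

≈ 40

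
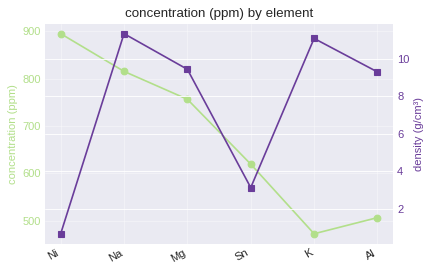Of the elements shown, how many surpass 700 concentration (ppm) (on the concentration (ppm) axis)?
Above 700: Ni, Na, Mg.

3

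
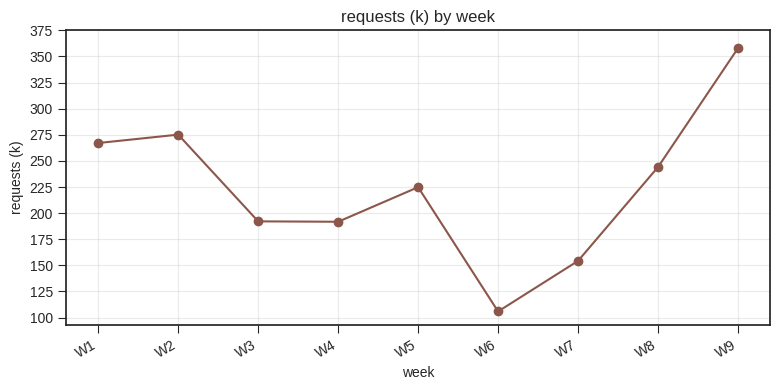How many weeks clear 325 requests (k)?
Above 325: W9.

1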